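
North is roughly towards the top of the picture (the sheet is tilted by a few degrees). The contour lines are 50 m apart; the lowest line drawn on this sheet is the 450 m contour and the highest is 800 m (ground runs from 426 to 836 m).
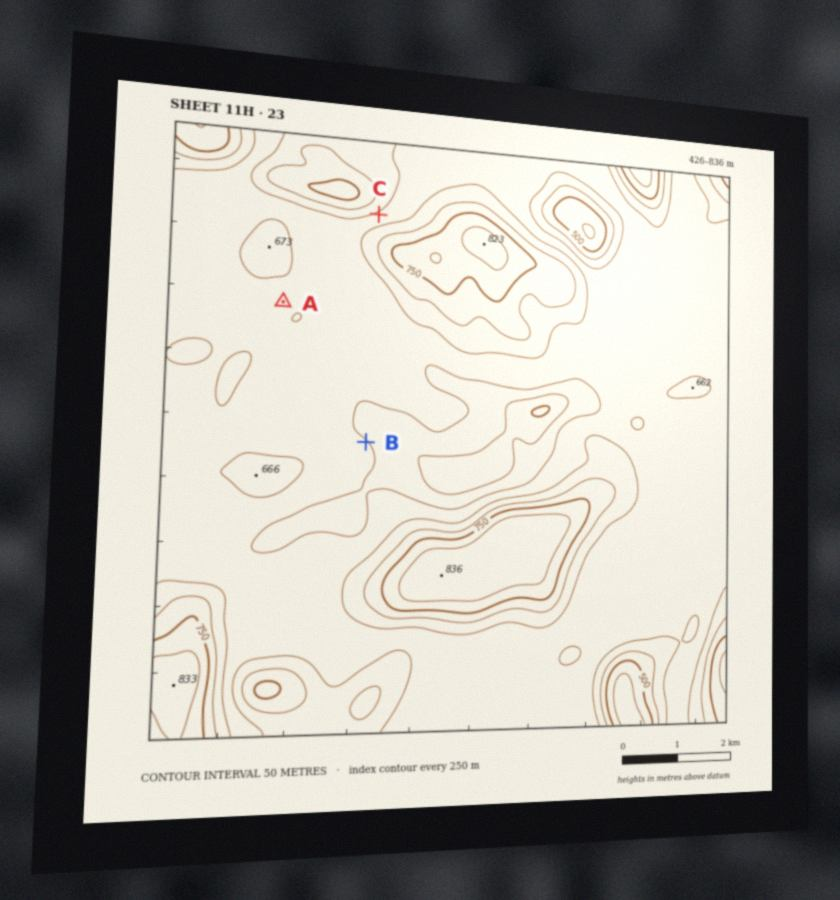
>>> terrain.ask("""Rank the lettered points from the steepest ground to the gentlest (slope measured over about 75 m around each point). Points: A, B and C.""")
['C', 'B', 'A']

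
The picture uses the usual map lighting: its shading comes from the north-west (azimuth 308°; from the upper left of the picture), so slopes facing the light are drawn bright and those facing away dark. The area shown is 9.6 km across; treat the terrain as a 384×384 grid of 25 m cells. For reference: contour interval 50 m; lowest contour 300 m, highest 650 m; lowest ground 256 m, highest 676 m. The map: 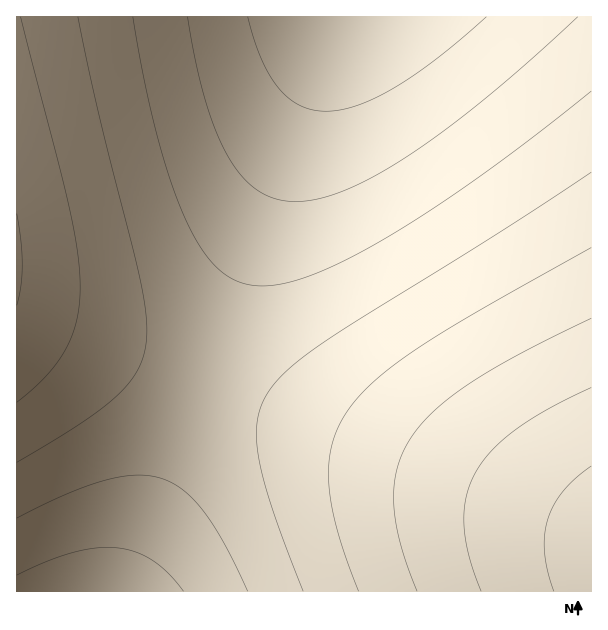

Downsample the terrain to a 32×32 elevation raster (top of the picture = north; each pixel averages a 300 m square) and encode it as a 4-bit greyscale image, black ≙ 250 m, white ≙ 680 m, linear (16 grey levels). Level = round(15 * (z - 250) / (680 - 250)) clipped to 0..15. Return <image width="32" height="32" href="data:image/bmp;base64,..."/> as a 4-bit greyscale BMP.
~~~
<image width="32" height="32" href="data:image/bmp;base64,Qk12AgAAAAAAAHYAAAAoAAAAIAAAACAAAAABAAQAAAAAAAACAAATCwAAEwsAABAAAAAAAAAAAAAAABEREQAiIiIAMzMzAERERABVVVUAZmZmAHd3dwCIiIgAmZmZAKqqqgC7u7sAzMzMAN3d3QDu7u4A////ADMzMzM0RVZneJmqu8zd3u9DMzMzREVWZ4iZqrvM3e7vRERERERVZneImau7zN3u71RERERFVWZ3iZqrvMzd7u9VVURFVVZneImaq7zM3e7uZlVVVVVmZ3iJmqu8zN3e7mZmVVVWZmd4iZqru8zd3e53ZmZmZmZ3eImaq7vMzd3eh3dmZmZmd3iJmqq7vMzd3Yh3d2ZmZnd4iJmqq7vMzN2Yh3d2ZmZ3eIiZmqq7vMzMmYh3d3Zmd3eIiZmqq7u8zJmYh3d2Zmd3eIiZmqqru7ypmIh3dmZmZ3eIiJmaqqu7qpmId3ZmZmZ3d4iJmZqqq6qZiHdmZmZmZnd4iImZqqqqmYh3ZmZVVmZmd3iImZmqqpmId2ZlVVVVZmd3eIiZmaqZiHdmVVVVVVZmZ3eIiJmqmYd2ZVVUREVVVmZnd4iIqpmHdmVURERERVVWZnd3iKqYh3ZlVERERERFVWZmd3ipmIdmVURDMzM0REVVZmd3qZh3ZlVEMzMzMzREVVZmZ6mYd2ZURDMzIzMzREVVVmapiHdlVEMzIiIiMzNERVVmmYh2ZVRDMiIiIiIzNERVVpmHdmVUMzIiISIiIzNERVWZh3ZlRDMiIREREiIzNERVmId2VUQzIhEREREiIjM0RJiHdlVEMyIRERERESIjM0SYh2ZVRDIiERAAARESIjM0"/>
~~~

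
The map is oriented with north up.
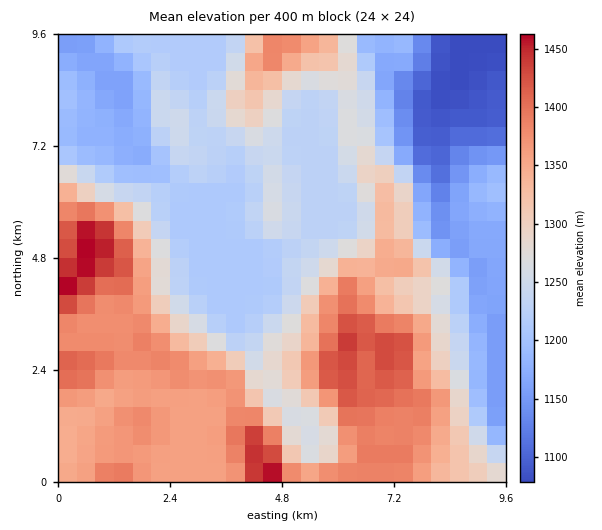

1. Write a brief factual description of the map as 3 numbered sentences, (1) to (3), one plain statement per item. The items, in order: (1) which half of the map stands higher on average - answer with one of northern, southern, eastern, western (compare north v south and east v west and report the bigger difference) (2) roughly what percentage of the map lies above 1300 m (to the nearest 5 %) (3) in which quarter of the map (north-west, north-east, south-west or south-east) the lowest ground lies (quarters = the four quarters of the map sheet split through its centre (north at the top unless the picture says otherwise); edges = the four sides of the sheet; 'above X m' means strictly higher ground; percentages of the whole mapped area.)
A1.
(1) Taken as a whole, the southern half is higher than the northern.
(2) Roughly 40 % of the ground is higher than 1300 m.
(3) Look to the north-east quarter for the lowest ground.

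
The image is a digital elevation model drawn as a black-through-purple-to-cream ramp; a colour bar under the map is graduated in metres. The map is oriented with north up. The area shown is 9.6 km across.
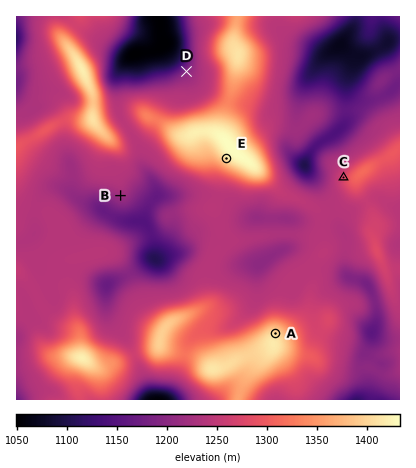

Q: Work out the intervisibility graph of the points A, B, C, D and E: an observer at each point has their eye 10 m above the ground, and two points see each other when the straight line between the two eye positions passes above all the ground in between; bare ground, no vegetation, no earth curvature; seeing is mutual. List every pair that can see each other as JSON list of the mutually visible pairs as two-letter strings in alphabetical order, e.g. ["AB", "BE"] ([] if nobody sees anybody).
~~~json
["AB", "AC", "AE", "BE"]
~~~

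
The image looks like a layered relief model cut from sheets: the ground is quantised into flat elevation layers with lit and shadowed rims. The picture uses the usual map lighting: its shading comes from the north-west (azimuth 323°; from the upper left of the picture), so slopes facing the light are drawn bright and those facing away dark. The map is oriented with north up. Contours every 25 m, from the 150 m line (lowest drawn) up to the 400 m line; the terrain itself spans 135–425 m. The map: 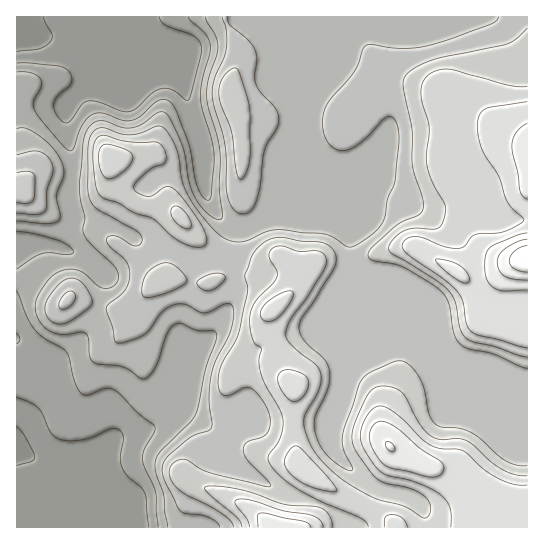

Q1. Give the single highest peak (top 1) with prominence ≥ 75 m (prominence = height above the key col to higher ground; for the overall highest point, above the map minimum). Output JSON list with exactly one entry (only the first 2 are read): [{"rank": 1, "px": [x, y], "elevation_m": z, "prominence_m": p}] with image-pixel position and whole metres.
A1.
[{"rank": 1, "px": [390, 446], "elevation_m": 376, "prominence_m": 118}]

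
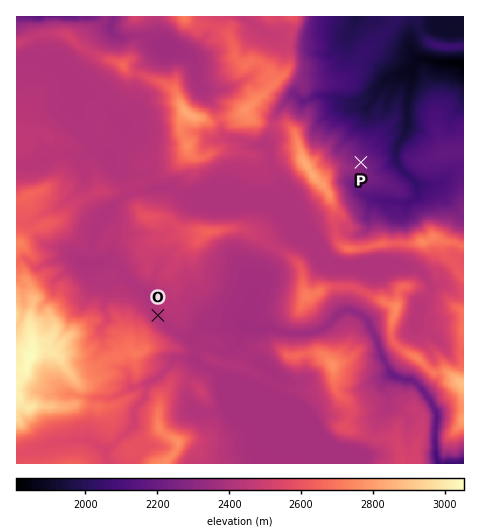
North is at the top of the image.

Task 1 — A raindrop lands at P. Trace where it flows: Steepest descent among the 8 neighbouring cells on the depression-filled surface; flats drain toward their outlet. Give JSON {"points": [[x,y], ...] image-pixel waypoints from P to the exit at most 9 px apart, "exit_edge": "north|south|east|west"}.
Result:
{"points": [[361, 162], [370, 153], [379, 144], [389, 134], [398, 127], [406, 125], [407, 116], [407, 106], [409, 97], [410, 88], [412, 78], [412, 69], [419, 60], [428, 60], [438, 62], [447, 63], [456, 63], [463, 63]], "exit_edge": "east"}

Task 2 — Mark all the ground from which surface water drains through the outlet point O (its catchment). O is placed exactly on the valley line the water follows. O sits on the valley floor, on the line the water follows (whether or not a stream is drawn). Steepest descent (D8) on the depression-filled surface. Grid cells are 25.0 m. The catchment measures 24.446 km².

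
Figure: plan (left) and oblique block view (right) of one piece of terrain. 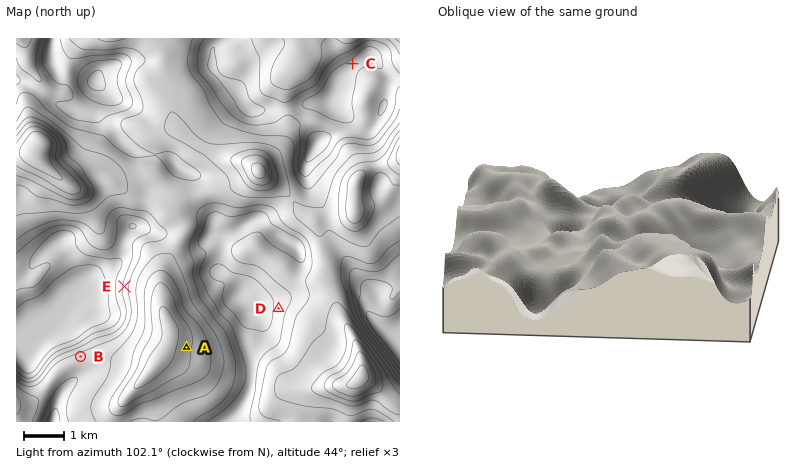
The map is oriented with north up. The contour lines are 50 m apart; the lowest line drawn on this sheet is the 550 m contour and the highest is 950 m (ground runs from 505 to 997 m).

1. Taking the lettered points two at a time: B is below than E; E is below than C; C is above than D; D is above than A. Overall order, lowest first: A B E D C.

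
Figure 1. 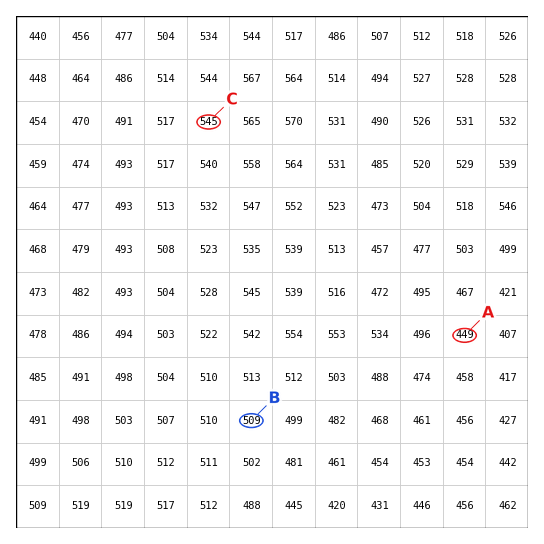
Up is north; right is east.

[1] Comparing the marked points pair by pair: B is lower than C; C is higher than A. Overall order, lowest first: A B C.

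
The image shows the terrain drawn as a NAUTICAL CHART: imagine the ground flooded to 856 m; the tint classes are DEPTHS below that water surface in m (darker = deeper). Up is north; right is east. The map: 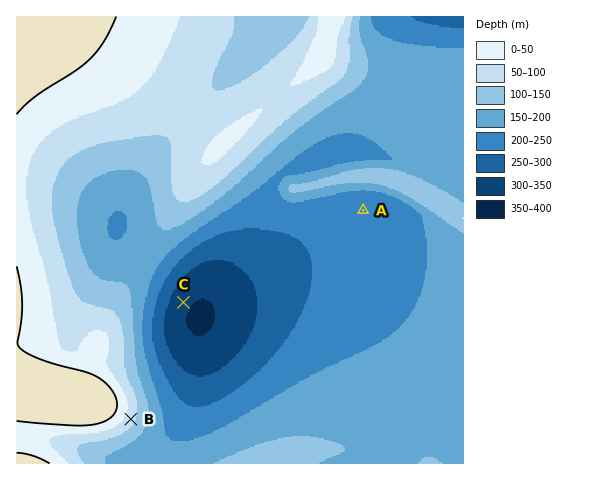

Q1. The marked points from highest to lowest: B A C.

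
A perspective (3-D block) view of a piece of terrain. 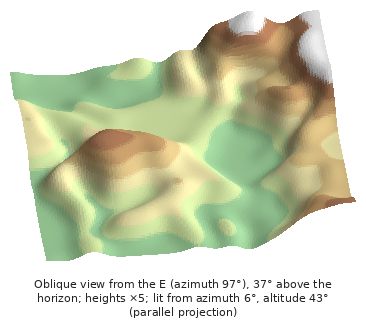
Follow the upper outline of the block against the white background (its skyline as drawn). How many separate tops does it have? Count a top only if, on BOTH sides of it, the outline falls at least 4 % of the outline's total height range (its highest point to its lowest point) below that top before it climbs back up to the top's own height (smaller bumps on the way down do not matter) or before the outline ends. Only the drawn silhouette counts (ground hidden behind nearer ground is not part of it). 2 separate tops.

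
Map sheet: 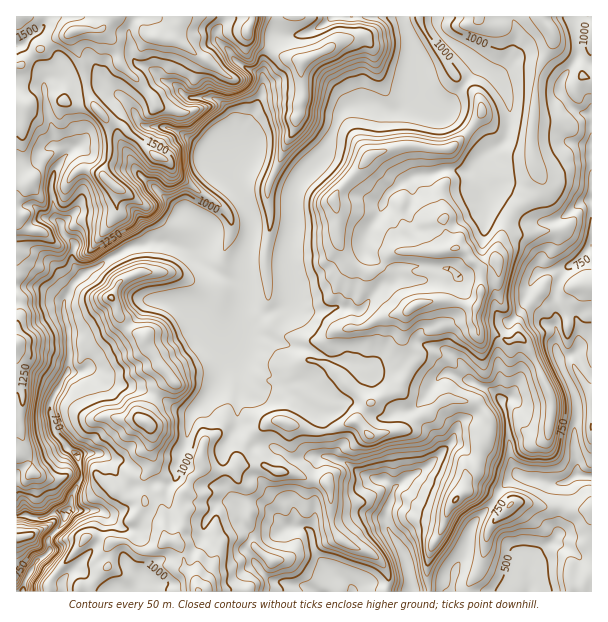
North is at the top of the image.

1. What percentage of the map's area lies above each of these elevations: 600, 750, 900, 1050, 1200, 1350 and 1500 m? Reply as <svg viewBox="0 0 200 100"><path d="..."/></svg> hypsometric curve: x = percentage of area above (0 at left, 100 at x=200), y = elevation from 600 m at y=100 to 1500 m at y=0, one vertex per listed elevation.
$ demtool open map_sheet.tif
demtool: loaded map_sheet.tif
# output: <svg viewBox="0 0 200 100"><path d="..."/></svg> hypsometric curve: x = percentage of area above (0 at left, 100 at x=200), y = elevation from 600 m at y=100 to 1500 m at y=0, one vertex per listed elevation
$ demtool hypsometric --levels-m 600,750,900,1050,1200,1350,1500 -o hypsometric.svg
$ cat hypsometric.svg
<svg viewBox="0 0 200 100"><path d="M193 100l-15-17-21-16-88-17-36-17-13-16-11-17"/></svg>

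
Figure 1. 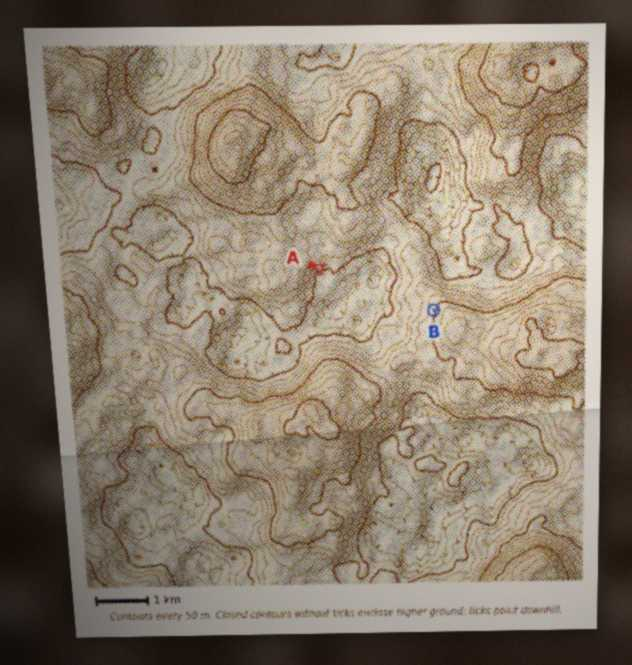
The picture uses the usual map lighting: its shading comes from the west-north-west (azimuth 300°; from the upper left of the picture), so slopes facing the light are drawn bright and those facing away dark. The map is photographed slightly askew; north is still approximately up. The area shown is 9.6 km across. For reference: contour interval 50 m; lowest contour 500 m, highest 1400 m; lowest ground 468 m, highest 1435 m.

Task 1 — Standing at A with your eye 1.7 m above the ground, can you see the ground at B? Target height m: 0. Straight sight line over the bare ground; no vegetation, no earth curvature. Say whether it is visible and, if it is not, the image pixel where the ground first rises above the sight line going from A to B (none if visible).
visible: true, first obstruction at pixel None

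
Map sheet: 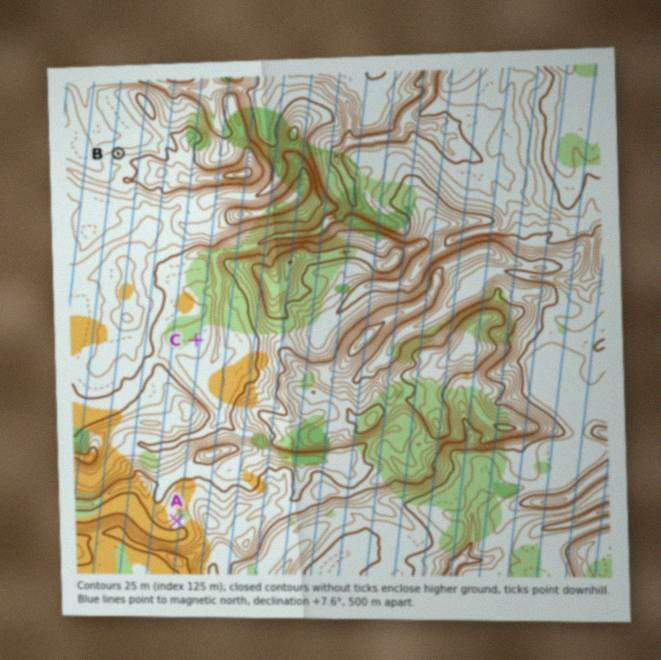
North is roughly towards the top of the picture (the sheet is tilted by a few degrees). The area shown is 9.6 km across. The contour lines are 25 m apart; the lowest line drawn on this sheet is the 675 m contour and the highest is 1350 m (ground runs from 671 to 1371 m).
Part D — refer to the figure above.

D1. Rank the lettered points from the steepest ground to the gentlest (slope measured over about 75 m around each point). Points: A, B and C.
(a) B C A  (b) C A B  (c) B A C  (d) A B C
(c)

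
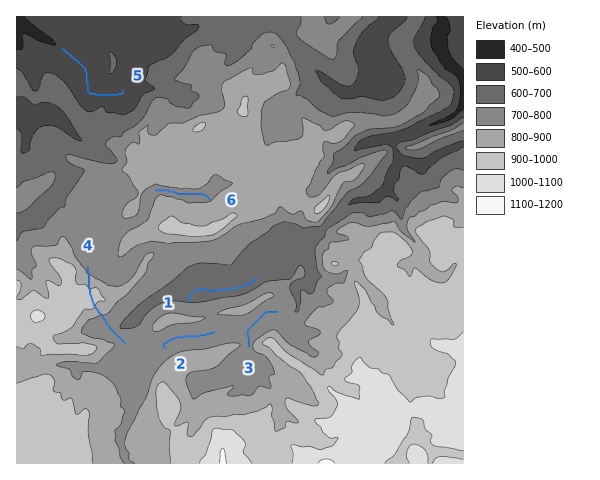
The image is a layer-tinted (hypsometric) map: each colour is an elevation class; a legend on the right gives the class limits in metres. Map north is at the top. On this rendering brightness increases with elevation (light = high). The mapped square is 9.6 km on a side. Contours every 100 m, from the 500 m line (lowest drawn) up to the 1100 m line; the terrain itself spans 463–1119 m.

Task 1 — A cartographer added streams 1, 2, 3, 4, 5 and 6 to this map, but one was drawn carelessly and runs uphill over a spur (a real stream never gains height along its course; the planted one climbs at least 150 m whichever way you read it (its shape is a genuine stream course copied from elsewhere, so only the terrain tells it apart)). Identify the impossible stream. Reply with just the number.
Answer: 4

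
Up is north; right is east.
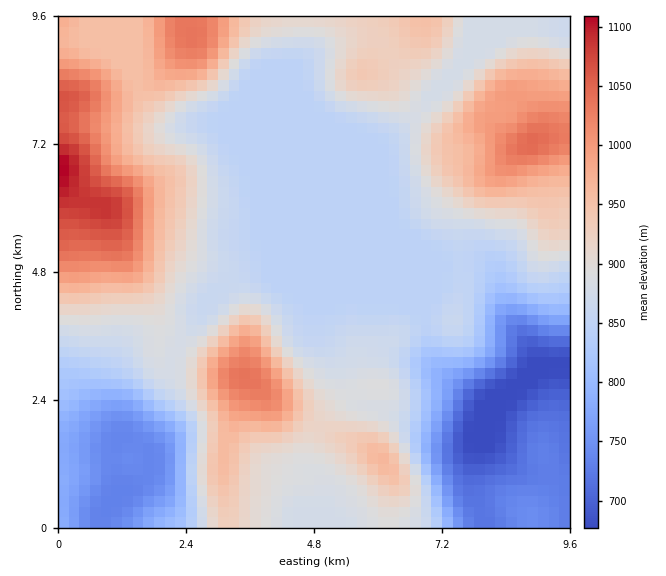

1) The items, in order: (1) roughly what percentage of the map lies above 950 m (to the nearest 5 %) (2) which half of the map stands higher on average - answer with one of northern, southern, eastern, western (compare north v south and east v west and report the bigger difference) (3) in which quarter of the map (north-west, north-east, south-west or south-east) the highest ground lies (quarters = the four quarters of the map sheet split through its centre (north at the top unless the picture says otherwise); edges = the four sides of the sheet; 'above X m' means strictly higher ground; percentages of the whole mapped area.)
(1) About 20 % of the map lies above 950 m.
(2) The northern half stands higher on average than the southern half.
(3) Look to the north-west quarter for the highest ground.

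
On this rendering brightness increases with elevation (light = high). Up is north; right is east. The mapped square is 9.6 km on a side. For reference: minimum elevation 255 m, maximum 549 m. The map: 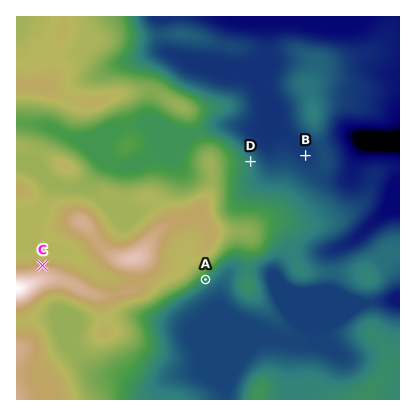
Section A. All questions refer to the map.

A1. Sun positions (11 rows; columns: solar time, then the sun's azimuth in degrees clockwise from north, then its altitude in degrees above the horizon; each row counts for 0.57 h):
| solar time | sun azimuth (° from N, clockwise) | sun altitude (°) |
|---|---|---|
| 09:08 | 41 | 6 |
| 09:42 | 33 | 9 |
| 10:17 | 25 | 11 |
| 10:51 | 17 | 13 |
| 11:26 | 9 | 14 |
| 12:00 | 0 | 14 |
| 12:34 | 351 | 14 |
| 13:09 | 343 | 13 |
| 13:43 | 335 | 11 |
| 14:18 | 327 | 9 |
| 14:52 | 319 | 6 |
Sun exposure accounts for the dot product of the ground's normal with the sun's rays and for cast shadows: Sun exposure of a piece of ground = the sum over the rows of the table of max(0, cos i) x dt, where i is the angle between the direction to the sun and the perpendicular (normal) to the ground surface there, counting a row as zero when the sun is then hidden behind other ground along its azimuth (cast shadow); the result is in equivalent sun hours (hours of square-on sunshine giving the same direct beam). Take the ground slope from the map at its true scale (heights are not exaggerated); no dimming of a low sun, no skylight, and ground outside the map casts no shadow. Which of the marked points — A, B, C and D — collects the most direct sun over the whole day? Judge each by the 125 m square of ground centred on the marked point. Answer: C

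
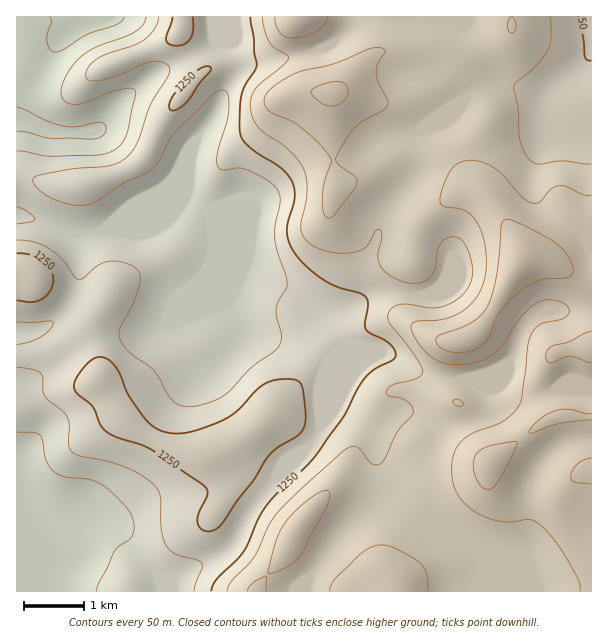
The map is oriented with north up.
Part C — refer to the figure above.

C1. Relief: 1090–1450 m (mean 1270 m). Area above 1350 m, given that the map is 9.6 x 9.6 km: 15.7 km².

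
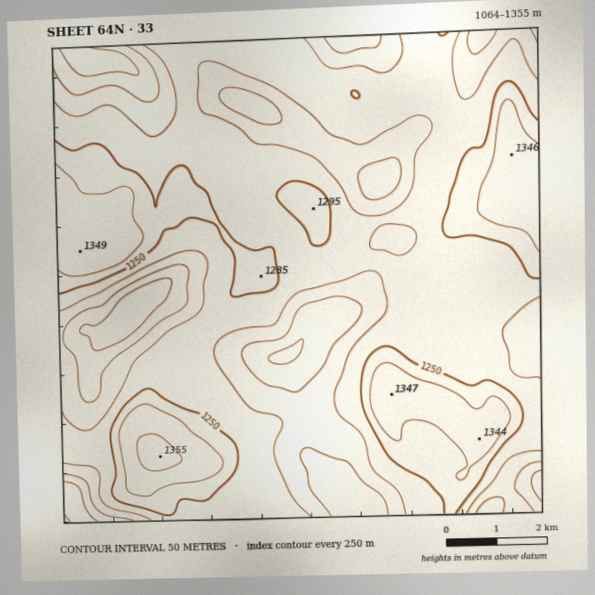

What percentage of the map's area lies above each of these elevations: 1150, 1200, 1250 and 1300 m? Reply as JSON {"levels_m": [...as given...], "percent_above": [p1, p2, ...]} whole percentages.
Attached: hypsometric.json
{"levels_m": [1150, 1200, 1250, 1300], "percent_above": [88, 67, 25, 11]}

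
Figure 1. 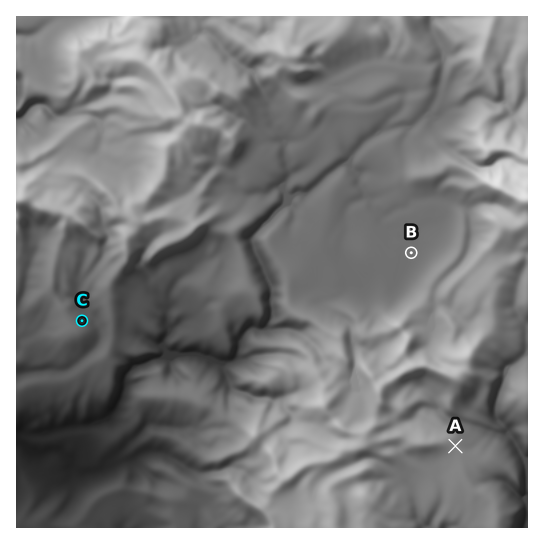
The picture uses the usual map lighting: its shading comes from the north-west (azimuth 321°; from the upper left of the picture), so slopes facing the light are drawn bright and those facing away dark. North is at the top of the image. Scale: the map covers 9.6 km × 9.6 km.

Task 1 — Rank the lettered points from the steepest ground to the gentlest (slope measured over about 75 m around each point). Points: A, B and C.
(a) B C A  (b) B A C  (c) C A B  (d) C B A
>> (c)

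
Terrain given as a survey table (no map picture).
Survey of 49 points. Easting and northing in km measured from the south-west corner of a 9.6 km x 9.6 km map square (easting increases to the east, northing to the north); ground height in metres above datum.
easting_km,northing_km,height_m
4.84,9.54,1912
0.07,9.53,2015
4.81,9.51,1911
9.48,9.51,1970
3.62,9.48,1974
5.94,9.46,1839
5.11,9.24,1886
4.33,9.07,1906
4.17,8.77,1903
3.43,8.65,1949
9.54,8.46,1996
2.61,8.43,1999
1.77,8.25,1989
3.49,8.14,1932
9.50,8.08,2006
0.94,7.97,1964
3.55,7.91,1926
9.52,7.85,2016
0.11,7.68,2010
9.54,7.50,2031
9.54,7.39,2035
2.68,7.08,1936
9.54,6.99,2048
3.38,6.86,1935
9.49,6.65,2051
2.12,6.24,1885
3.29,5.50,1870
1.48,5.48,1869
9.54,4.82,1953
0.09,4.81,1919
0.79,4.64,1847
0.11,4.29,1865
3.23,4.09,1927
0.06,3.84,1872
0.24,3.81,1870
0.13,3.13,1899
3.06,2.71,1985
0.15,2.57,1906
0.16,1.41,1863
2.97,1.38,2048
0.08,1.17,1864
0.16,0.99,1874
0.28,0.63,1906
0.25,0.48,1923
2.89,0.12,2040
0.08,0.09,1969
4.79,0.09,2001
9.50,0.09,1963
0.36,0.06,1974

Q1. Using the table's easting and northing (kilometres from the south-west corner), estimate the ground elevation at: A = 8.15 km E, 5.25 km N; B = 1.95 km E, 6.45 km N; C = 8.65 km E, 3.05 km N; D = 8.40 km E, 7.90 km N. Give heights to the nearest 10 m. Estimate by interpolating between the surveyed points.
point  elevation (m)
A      2000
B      1890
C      1910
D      1960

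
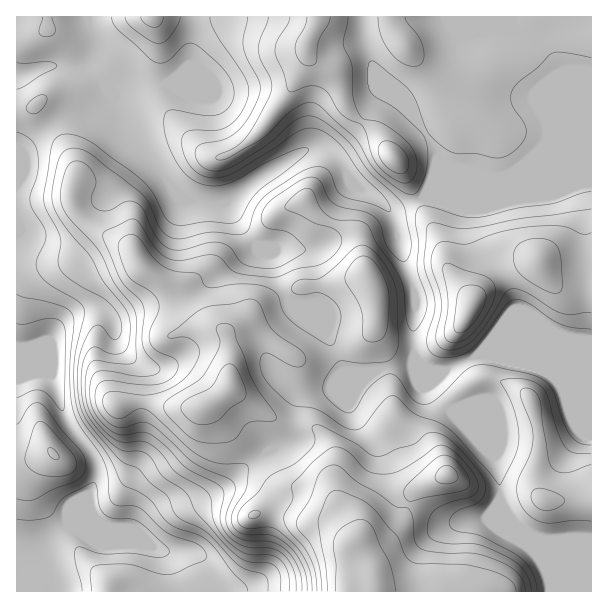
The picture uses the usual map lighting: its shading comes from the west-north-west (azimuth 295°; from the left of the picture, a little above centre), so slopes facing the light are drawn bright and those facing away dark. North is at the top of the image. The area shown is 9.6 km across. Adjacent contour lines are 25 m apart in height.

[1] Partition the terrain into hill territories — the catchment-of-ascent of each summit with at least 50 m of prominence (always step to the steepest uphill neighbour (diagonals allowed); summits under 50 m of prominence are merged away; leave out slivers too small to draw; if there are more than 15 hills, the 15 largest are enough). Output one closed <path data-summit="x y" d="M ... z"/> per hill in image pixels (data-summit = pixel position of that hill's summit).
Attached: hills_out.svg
<path data-summit="374 591" d="M192 16l-176 1 0 360 4 1 10-5 17 0 5 4 10 34 8 15 16 20 10 16 0 18-16 32-28 27-19 26-17 10 0 16 575 1 1-52-4-2-49 2-21-12-18-24-1-31-5-18-42-42 1-4 11-3 12 0 14-7 9-40-10-4-12 0-33 17-18-4-11-9 0-66-12-35-11-42-2-6-12-11-24-13-6-9-6-13-13-13-8-3-10 0-51 28-35 28-37-4-19-15-15-21-26-26-7-15-5-22-8-12 9 3 23-8 27 0 12-8 13-13-2-16 3-20z"/><path data-summit="393 158" d="M591 16l-397 0-4 31 2 16-13 13-12 8-27 0-23 8-7 0 6 9 5 22 7 15 26 26 15 21 19 15 37 4 35-28 51-28 10 0 8 3 13 13 6 13 6 9 24 13 12 12 18-6 17-9 7 3 86 0 28-3 35-14 11 0z"/><path data-summit="470 306" d="M591 182l-10 0-35 14-28 3-86 0-7-3-35 16 6 13 7 33 12 35-1 63 9 11 12 5 9 0 33-17 12 0 15 5 88-1z"/><path data-summit="543 500" d="M503 358l-4 1-9 40-14 7-12 0-11 3-1 4 42 42 5 18 1 31 18 24 21 12 52 0 1-180z"/><path data-summit="53 453" d="M47 373l-17 0-14 5 1 196 16-9 19-26 28-27 16-32-2-22-24-32-8-15-7-28-3-6z"/>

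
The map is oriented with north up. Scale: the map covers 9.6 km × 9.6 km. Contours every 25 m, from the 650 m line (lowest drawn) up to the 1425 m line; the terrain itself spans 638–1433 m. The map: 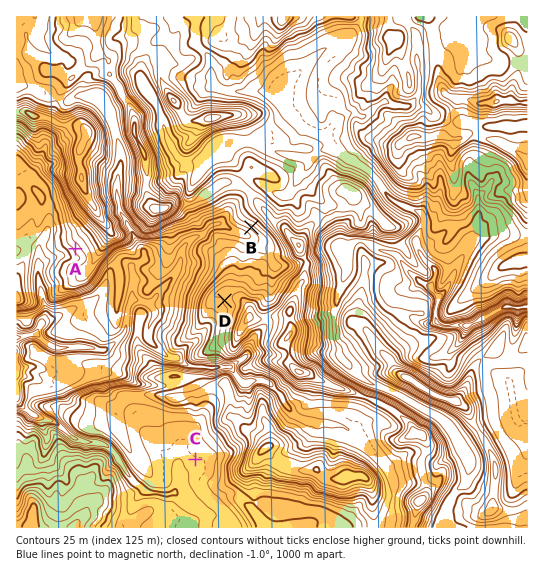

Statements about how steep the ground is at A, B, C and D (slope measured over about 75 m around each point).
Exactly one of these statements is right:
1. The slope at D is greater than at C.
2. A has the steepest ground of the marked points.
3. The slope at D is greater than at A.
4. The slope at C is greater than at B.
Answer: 1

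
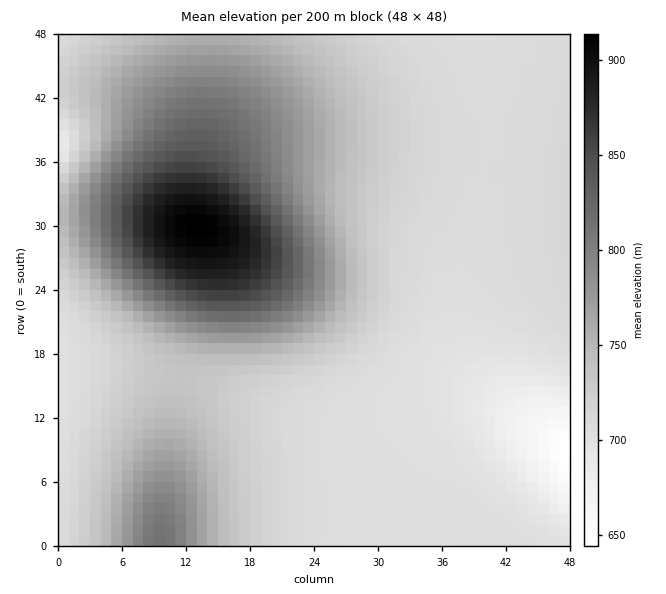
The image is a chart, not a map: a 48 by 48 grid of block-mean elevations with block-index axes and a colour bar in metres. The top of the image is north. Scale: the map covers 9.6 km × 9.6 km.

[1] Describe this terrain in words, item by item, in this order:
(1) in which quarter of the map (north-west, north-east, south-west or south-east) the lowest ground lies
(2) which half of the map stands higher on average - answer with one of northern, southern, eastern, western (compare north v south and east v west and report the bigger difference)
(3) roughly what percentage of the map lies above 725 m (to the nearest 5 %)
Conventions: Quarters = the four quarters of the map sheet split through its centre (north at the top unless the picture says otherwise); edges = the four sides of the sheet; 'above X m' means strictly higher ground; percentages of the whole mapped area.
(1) Look to the south-east quarter for the lowest ground.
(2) On average the western half of the map is the higher ground.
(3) Ground above 725 m makes up about 45 % of the sheet.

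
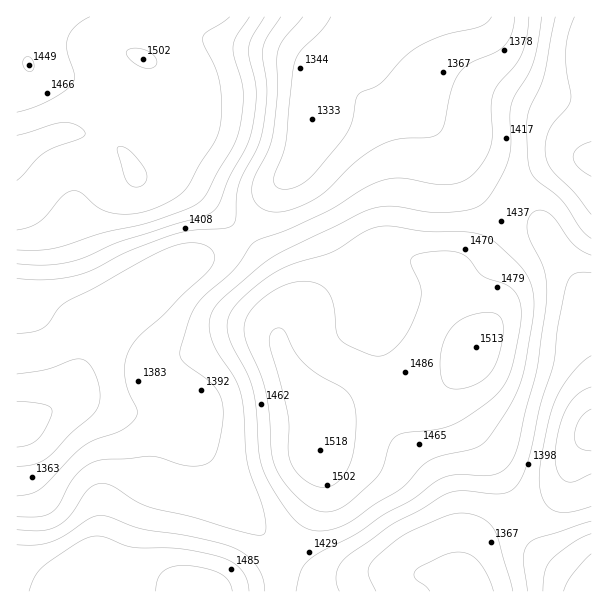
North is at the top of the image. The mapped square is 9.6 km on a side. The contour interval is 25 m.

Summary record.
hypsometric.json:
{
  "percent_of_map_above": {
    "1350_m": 92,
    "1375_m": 80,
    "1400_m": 65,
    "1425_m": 53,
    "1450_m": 41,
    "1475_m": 26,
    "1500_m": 5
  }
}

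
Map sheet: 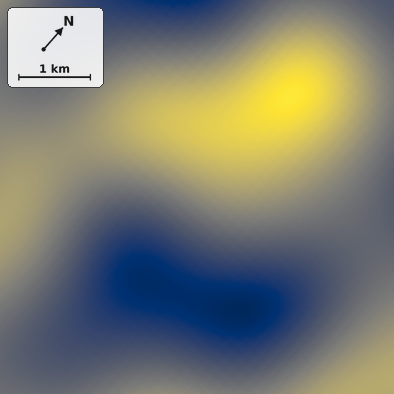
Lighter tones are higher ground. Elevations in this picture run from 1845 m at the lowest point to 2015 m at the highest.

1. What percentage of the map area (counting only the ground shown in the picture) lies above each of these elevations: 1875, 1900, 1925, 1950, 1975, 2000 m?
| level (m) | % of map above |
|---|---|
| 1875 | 85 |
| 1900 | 68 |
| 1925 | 47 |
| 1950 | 27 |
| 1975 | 13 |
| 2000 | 3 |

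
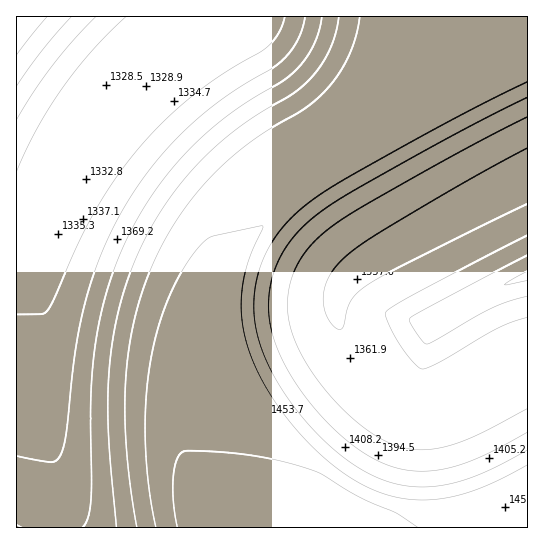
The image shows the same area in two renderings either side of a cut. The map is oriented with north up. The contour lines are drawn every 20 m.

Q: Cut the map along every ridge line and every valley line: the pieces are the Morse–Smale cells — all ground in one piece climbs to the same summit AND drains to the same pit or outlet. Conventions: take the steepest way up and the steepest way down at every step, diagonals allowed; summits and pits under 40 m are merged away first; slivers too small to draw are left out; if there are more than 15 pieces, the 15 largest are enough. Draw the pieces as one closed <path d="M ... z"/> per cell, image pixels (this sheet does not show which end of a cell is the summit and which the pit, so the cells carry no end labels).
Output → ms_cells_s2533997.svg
<path d="M527 16l-349 0-37 29-37 37-36 47-19 30-24 54-3 4-6 2 1 309 206-1 10-57 4-40 0-57-5-54 1-25 7-28 11-24 13-20 17-18 41-31 129-70 76-36z"/><path d="M527 67l-76 36-129 70-41 31-26 31-14 27-8 32-1 25 5 54 0 57-4 40-10 49 0 9 305-1 0-164-7 1-16 8-58 32-17 5-17 0-11-4-13-9-24-25-14-21-11-21-4-15 0-13 4-12 7-10 12-11 59-35 110-58z"/><path d="M527 176l-152 81-22 16-13 16-4 12 0 13 4 15 11 21 21 29 17 17 13 9 11 4 17 0 17-5 58-32 23-10z"/><path d="M177 16l-161 1 1 202 5-2 3-4 24-54 36-54 19-23 37-37z"/>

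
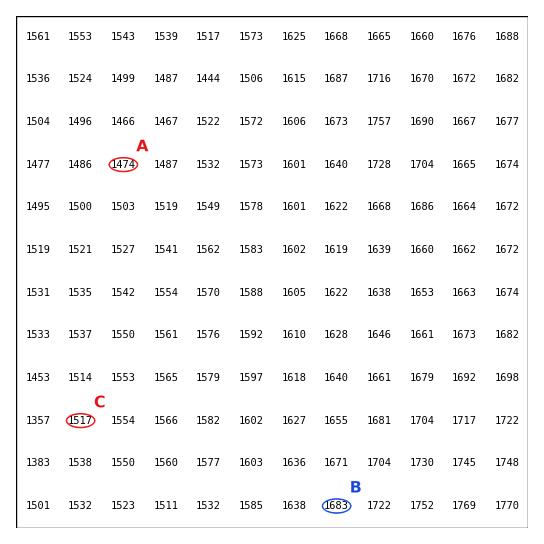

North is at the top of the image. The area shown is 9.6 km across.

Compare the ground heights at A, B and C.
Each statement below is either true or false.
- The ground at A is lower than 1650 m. true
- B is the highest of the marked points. true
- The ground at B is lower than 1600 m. false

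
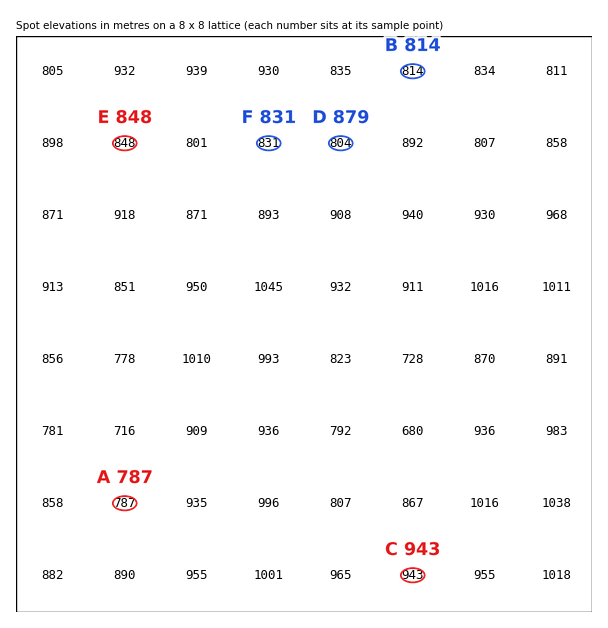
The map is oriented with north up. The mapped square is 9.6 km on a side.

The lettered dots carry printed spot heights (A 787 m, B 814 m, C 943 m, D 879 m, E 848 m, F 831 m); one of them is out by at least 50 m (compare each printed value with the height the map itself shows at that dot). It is D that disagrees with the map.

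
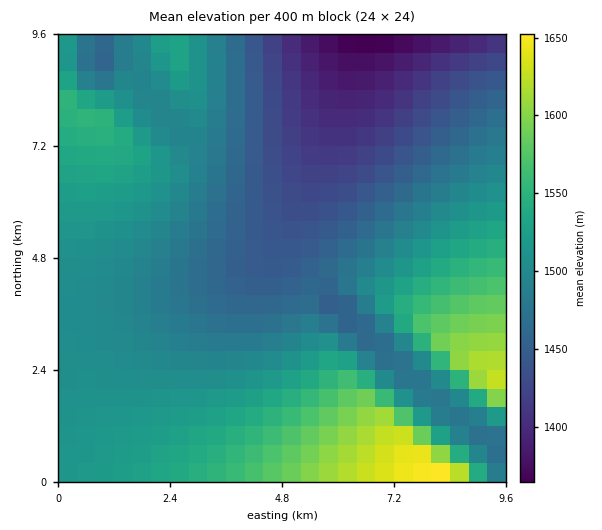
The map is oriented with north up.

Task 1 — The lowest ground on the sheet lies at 1360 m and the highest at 1655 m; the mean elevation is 1495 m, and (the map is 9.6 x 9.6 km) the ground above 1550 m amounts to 13.2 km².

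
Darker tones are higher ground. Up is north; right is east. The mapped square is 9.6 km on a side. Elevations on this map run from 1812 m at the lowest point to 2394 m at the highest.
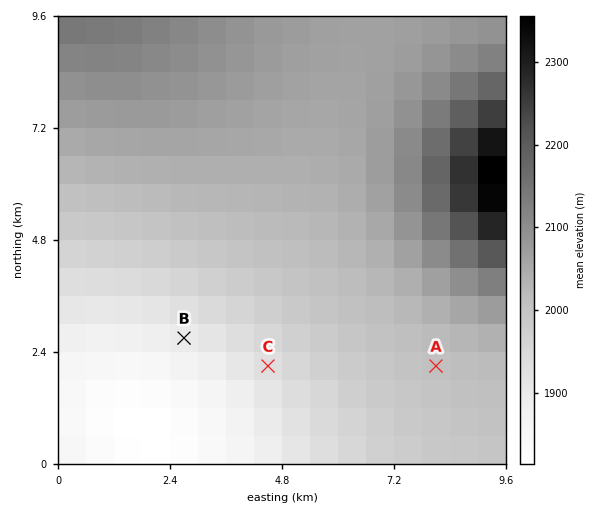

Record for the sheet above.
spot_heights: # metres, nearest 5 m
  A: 2010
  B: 1895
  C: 1930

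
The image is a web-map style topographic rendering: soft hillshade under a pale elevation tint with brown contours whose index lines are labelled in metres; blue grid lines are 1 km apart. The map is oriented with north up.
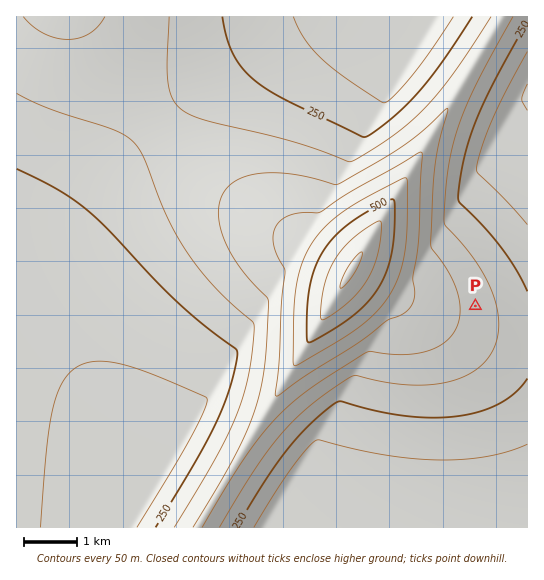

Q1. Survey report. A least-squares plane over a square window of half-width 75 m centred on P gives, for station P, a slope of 4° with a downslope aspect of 81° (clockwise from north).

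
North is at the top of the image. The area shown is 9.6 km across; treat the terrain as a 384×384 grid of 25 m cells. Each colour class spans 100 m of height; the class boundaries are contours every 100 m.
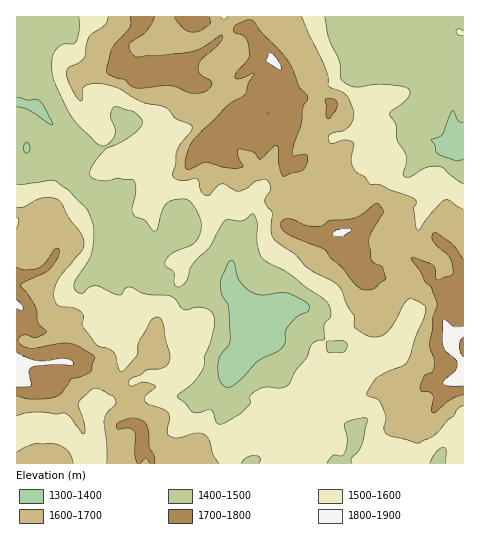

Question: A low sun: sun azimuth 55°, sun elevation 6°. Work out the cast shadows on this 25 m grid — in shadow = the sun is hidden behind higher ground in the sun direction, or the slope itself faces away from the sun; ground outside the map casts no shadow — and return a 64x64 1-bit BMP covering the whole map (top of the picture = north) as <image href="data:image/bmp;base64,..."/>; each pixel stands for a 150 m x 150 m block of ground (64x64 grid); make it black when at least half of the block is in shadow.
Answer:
<image width="64" height="64" href="data:image/bmp;base64,Qk0+AgAAAAAAAD4AAAAoAAAAQAAAAEAAAAABAAEAAAAAAAACAAATCwAAEwsAAAIAAAAAAAAA////AAAAAAAAfYAA/gf/jgD9wAD8A//OAP3AAHgD/4YB/8AAAAH/hgefwAAAAf7i/x6AAAAT/OD8AAAAADf/4PgAAAAAA//g+AYAADgB/vH8PgAAIAD8//B+AAAAAP//gLgAAAAA/+8PkAADAAD/+B+AAAfAAH/8AAAAB+AAf/4AAAAH/E///gABgAP/D//8AAOAA//f//xABwAD///3/MACAAP///f4wAQAB///I/iAAAAP///x+AAAAA////n5AAAAf///+fkAAAB////h+AAAHn///+PgAAA+P///w+cAAD4f//8D7wAARh///gHOCABAD///gz4AABAH//8DfAAIMAf//gZ4BA9wB//EAnAED+Pn/gAAcAwf5+f8AAAwYB////wAAAAgD//n+gAAAAAP/+f2AAAAAH//7/wAAAAA///+/gAAAAD7//98AAAAAHA///wAAAAAQB/+HQAAAHHAD7jcAAAAf/AHgOwAAAD//gGA/AAAAP//gMH0AAAA///v4fAgAAD////A8DgAAP///ghxOAAC////PHM4AAL///+cYTgAAv///88AAAAC////x+YAAAJ///8D/AAAAj/+wA/8IAAAPjzAH/xgAAAenAAf8OAAAw38AA/wwAAfAe4AB/GAfh8B5gAD4YD/HwfHA8PBAPgeA9+DwgIAQAwBzcPAAgAADA=="/>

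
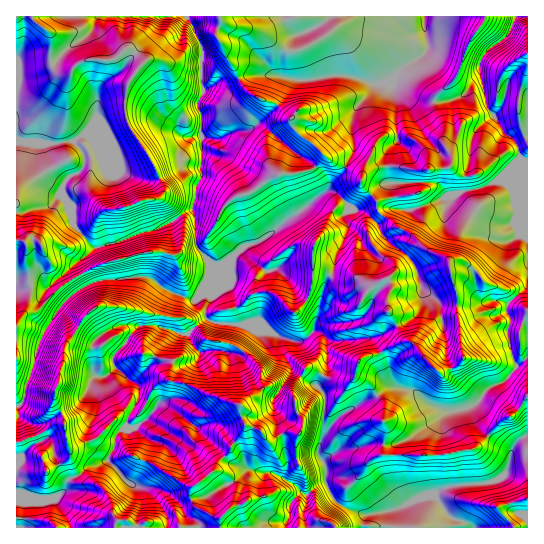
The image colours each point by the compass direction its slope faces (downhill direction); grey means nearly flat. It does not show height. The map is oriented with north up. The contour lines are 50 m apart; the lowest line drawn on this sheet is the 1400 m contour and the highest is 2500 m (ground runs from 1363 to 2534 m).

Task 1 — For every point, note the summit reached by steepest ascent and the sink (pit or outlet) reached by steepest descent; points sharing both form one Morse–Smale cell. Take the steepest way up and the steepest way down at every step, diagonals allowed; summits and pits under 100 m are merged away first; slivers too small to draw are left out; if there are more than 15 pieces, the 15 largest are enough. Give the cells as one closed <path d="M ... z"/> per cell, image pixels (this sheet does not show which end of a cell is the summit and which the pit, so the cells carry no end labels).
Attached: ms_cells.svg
<path d="M210 263l-3 23 4 12-6 11 2 9-20 17-5 0-25-10-38 0-12 6-12 10 0 34 8 2 12-9 24 18 0 12-11 19-1 10-11 8-1 12-8 14-10 4-6 0-13 11-8 3-5 11-8 7-8 3-11 0-21-4 0 32 268-1 4-9 0-12 3-5 9-8 6 2 2-2-4-16-9-18 0-20 5-9 2-9-7-10-4-20 14-23 5 0 13 7 4-18-1-18-5-6-7-2-9 8-12 2-43-17-10 1-16-46-4-6z"/><path d="M186 16l-170 1 0 124 21 3 20 0 17-3 9-6 4 0 6 6 3 6-12 7-1 15-18 12-4 13 10 13 2 18 22 23 22-5 26-11 15-3 35-22 3-20 5-9-1-11 3-29-2-24-4-11 7-13-3-7 2-33-8-20z"/><path d="M350 208l-6 6 4 15-11 22-4 20-8 11-12 47 1 3 1-1 7 2 5 6 1 18-4 18 13 6 10 2 6-3 2-5 12 6 10 14 12-7 24 3 18 14 19 7 24-7 15-17 16-7 11-14-8-29 0-11 3-8-4-6 1-10 8-6-6-6-25-8-6-9-12-10-8-4-9 3-3-4-21-10-15-14-16-8-9-10-4-1-7 5-9-8z"/><path d="M149 277l-20 0-36 6-19 10-14 14-13 20-11 26-1 10-10 24-1 12-8 8 1 89 21 4 11 0 8-3 8-7 5-11 8-3 13-11 6 0 10-4 8-14 1-12 11-8 1-10 11-19 0-12-24-18-12 9-8-2-2-32 6-7 20-11 38 0 25 10 5 0 20-17-2-9 6-15-5-11-6 12-7 5-28-11z"/><path d="M238 79l-9 5-12-1-11 5-9 15 4 11 2 40-3 13 1 11-5 9 0 10-4 12 4 16 0 20 11 14 10 8 12-6 14-14 19-7 40-29 25-20 18-24-19-10-16-16-9-5-8-9-2-9-14-14-20-7-10-6z"/><path d="M481 77l-9 6-10 13-15 5-22 0-8-2-18-14-5-1-3-5-9 5-7 0-7 11-11 11-5 13 3 28-10 19 2 2 10 4 5 5 13-32 8-9 24 0 10 5 7 8 4 8 0 12-7 2-2 8 1 12-7 4-34 5-2 2 0 8 4 5 10-7 19 3 25-8 12-7 39-9 13-7 21-21-1-10-4-8-12-10-4-9-12-16z"/><path d="M378 396l-13 4-27 17-15 20-4 10 0 8 5 7 3 9-2 11 7 15 9 8 22 10 34-6 20-10 17-3 3-4 12-5 34-3 15-4 7-6 3-5 7-24 13-10 0-37-2-1-8 14-16 9-28 29-28 6-63 0 2-18-1-31z"/><path d="M425 16l-95 0-11 9-20 10-4 0-3-4-7-15-64 0-5 19 23 44 16-4 26 1 13 4 19 0 16-4 21 0 23 8 9 0 11-5 9-11 23-15 3-10-4-14z"/><path d="M330 191l-9 4-51 40-16 9-11 3-14 14-13 6 9 12 16 46 10-1 43 17 12-2 7-8 12-49 8-11 4-20 11-22-4-15 5-7-12-14z"/><path d="M521 160l-22 20-13 7-39 9-12 7-25 8-19-3-4 1-4 6 12 12 16 8 15 14 21 10 3 4 9-3 8 4 12 10 6 9 25 8 7 5 11-13 0-120z"/><path d="M62 196l-3 0-12 11-31 6 1 194 7-8 1-12 10-24 1-10 11-26 13-20 14-14 13-7-10-19 0-5 18-15-22-22-2-18z"/><path d="M527 357l-11 9-11 15-16 7-15 17-15 6-9 1-13-4-22-16-8-3-18-1-10 5-2 2 7 11 1 19-2 29 34 2 29-1 28-6 4-2 24-27 14-7 12-16z"/><path d="M193 209l-35 20-15 3-26 11-23 5-17 14 0 5 10 18 14-5 48-3 24 16 22 7 8-9 6-14 0-15-13-17 0-20z"/><path d="M515 16l-89 0-2 2 0 11 4 18-6 9-20 12-6 6-3 9 10 5 11 9 11 4 22 0 15-5 10-13 8-5 0-16 3-5 7-9 9-5 10-10z"/><path d="M263 75l-18 1-6 3 8 12 10 6 20 7 14 14 2 9 8 9 9 5 16 16 19 10 10-20-3-13 0-15 3-8 20-26-25-9-21 0-16 4-19 0-13-4z"/>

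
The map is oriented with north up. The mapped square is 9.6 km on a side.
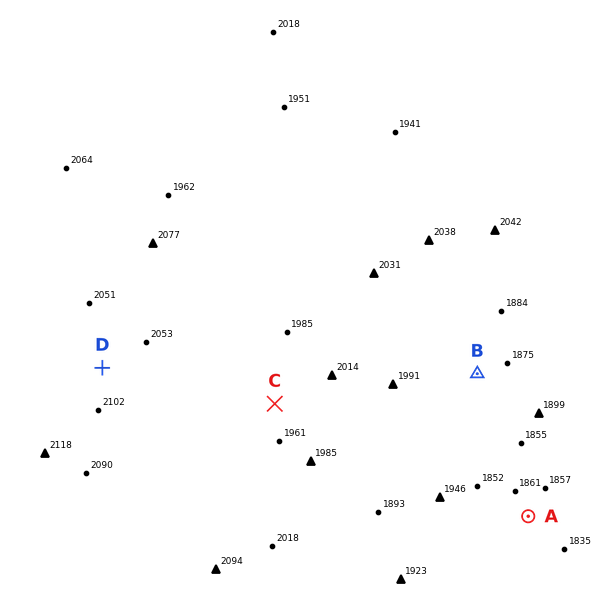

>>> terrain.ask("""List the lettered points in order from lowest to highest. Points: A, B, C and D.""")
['A', 'B', 'C', 'D']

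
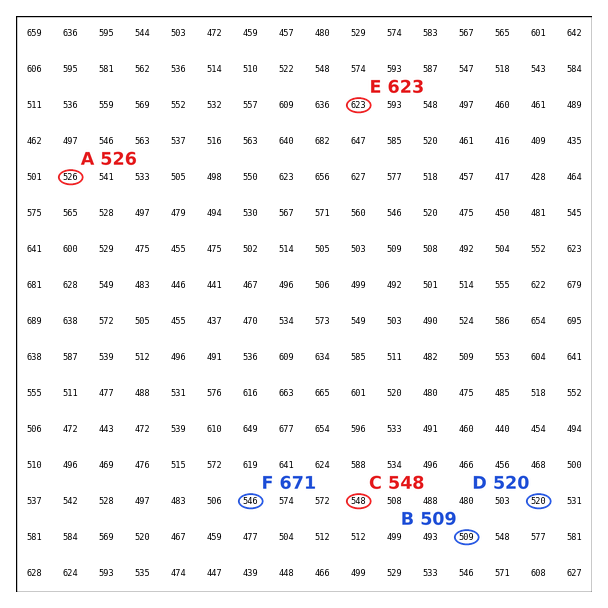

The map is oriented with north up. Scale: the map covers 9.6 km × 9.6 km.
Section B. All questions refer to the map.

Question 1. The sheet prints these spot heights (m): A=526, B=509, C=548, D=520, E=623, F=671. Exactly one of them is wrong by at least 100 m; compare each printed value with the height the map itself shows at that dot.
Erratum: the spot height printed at F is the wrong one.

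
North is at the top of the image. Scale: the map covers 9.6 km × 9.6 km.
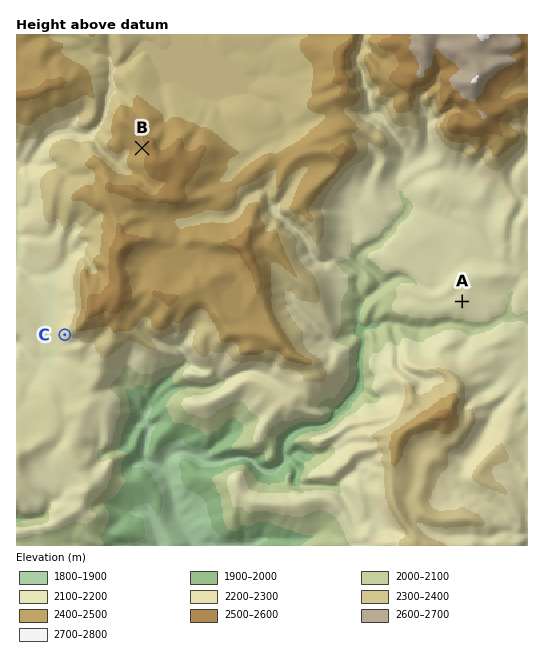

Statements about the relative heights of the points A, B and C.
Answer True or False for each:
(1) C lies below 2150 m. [False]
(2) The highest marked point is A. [False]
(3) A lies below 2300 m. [True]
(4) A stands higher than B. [False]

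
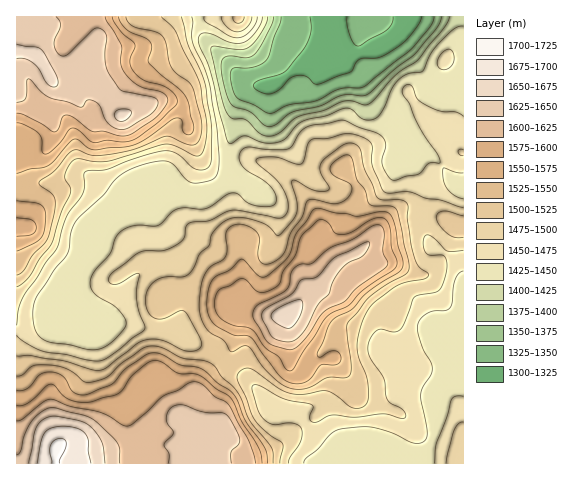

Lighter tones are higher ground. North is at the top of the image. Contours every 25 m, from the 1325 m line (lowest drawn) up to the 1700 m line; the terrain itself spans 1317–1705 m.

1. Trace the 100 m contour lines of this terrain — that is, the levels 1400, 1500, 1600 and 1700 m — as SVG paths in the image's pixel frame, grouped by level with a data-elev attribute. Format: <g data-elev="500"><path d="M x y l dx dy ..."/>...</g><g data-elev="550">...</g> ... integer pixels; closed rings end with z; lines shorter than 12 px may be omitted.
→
<g data-elev="1400"><path d="M450 17l-5 10-26 32-23 16-26 28-6 2-13-4-9 1-19 9-25 6-19 16-10 3-10-3-14-13-13-1-4-5-6-15-11-50 0-2 3-1 24 4 10-2 5-5 7-9 6-10 2-7"/></g><g data-elev="1500"><path d="M280 463l3-15 0-4-17-12-12-13-8-22-8-16-1-5 2-4 5-3 6-1 28 20 9 4 14 2 26-3 8 4 16 12 6 1 5-1 6-6 0-13-2-13-8-19-1-12 3-15 5-15 9-11 20-16 11-5 19-3 4-3 0-3-10-8-4-8-6-36-1-17-5-4-19 0-6-3-13-29-4-18-6-6-5-1-6 2-22 17-1 9 9 16-1 3-6 2-7-1-18-10-5 0 5 21 0 11-5 8-13 14-2 0-10-10-10-4-16-4-12 2-9 5-7 8-4 13-9 9-6 13-6 7-6 3-21 1-7 3-4 5-4 7-1 7 2 8 3 6 4 4 7 1 19-8 5 0 16 29 0 6-2 3-6 2-6 0-25-11-8-1-8 1-9 4-31 24-8 2-36-10-33-5-12 1"/><path d="M17 287l5-3 7-7 10-18 13-16 9-30 9-20 0-5-5-12 3-9 6-7 4-1 17 3 14-1 57-17 9 2 20 10 5-1 3-3 3-13 1-14-7-42-25-52-14-14"/><path d="M463 216l-19-5-5 2-3 4 4 8 8 9 7 3 8 0"/><path d="M233 17l1 4 4 2 5-2 1-4"/></g><g data-elev="1600"><path d="M256 463l-8-23-19-35-5-4-9-4-13-13-6-2-7 1-10 7-15 6-18 17-17 13-6-1-22-13-31-6-18-7-7 2-23 18-5 2"/><path d="M286 349l6 0 6-3 10-11 16-23 20-10 13-15 30-21 1-4-5-11 1-20-3-6-7 0-21 14-22 9-19 15-11 1-4 2-6 6-2 13-3 5-31 17-2 6 0 5 13 22 6 5z"/><path d="M17 113l9 3 28 16 5-3 4-12 4-2 7 3 18 13 12 0 19 5 10-3 26-18 8-11 0-7-7-5-22-7-13-11-4-11 0-18-16-28"/></g><g data-elev="1700"><path d="M60 463l0-3 6-15-1-5-4-2-6 2-5 6 0 6 2 11"/></g>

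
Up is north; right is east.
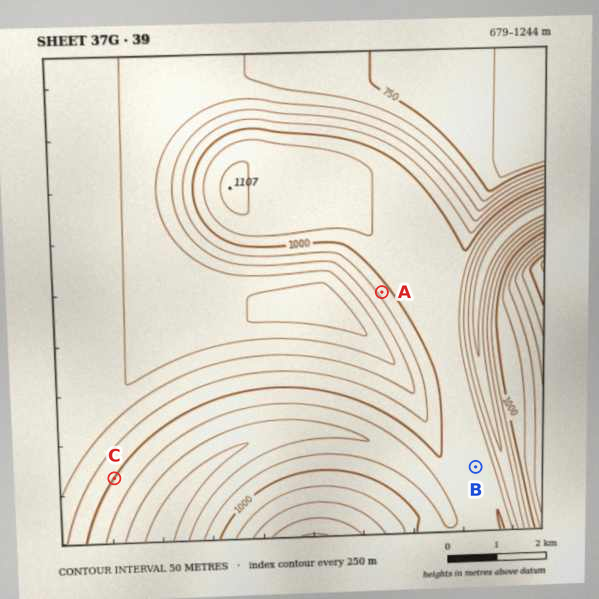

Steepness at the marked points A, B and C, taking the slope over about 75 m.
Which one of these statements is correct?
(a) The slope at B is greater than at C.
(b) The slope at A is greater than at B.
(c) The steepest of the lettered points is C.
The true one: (b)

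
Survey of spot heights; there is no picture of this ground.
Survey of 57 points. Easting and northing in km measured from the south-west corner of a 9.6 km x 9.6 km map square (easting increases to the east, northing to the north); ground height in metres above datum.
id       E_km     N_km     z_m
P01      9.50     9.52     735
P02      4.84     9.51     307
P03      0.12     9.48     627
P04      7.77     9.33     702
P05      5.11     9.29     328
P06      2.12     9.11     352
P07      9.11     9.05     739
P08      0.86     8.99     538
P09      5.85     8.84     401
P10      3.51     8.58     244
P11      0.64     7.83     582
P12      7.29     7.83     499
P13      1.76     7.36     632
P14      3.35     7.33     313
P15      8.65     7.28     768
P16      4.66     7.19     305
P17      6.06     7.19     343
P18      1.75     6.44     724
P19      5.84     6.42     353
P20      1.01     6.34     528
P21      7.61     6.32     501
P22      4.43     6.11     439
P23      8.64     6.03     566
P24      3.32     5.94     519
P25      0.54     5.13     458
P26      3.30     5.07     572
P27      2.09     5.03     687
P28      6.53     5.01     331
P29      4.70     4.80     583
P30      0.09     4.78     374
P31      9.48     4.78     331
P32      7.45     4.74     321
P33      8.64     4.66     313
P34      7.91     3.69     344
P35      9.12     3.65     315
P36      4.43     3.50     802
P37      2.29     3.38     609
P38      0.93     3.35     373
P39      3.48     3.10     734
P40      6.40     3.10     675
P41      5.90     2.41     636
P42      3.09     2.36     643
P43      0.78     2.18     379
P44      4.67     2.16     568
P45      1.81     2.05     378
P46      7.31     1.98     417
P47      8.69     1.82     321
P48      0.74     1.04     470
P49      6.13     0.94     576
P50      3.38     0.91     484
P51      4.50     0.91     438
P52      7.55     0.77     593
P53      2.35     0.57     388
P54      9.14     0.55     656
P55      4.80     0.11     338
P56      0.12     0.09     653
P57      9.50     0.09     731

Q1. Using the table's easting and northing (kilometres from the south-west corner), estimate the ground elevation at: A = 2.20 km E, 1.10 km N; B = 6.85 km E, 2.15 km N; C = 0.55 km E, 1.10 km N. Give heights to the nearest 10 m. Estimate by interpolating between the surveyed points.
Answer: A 350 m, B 500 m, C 490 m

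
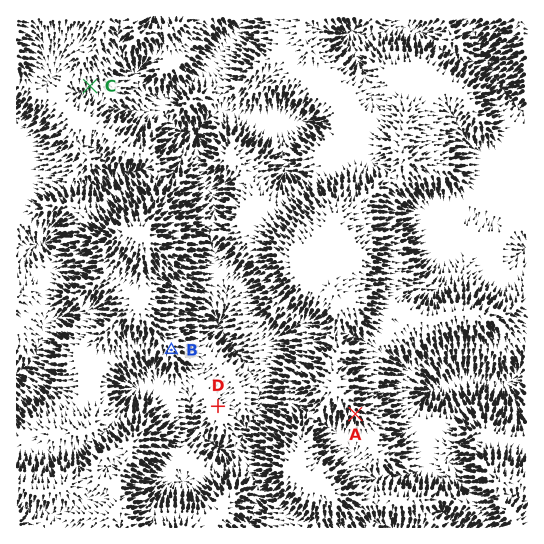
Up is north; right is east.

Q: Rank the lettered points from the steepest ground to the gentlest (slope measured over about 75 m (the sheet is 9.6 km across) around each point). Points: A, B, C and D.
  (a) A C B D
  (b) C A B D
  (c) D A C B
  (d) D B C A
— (a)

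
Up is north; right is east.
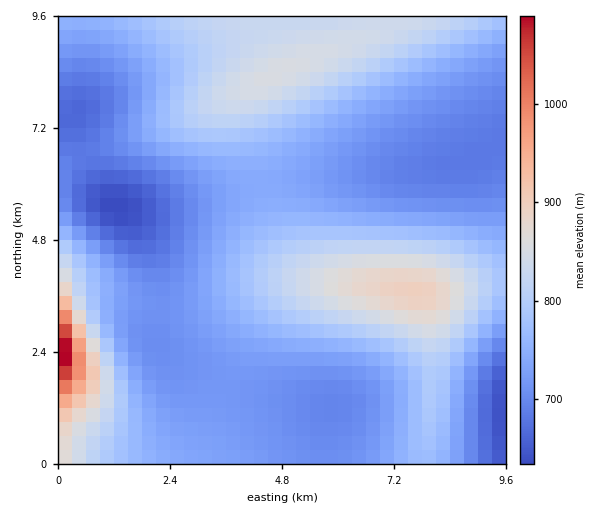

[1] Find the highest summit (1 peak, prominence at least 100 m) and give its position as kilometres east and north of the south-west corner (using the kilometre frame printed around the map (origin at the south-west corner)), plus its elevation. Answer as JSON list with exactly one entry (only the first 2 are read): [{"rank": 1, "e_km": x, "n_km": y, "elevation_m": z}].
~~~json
[{"rank": 1, "e_km": 7.66, "n_km": 3.69, "elevation_m": 899}]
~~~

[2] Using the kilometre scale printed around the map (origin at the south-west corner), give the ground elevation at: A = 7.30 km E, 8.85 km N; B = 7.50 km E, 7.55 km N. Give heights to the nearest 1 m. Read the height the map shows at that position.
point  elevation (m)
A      812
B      714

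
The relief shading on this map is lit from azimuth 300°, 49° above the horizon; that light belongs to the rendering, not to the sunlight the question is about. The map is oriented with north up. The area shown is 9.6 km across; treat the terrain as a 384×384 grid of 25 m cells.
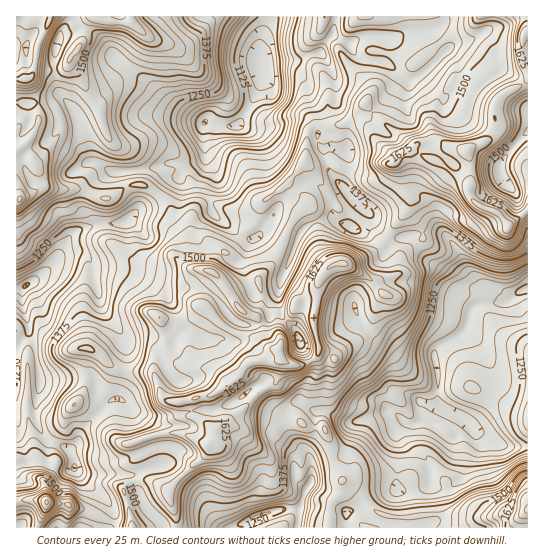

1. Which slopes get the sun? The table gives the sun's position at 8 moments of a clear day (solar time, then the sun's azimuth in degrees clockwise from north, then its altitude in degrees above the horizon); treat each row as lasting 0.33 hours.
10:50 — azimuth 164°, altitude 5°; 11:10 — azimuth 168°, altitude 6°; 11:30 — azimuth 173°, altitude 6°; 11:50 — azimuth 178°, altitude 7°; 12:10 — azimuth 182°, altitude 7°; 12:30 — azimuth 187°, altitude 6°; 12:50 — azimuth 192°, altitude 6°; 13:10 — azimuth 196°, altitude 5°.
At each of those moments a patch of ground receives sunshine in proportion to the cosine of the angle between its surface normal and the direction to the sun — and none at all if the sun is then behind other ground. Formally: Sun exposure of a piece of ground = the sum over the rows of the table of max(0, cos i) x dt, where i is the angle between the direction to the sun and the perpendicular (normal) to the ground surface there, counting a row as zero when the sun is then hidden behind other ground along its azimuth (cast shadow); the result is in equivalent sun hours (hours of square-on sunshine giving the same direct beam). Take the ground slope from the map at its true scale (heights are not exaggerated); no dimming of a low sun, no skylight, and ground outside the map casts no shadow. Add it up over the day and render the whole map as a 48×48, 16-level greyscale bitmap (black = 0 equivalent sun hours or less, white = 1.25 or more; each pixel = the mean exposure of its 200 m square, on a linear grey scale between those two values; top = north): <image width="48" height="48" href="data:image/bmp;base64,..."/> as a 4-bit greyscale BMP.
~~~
<image width="48" height="48" href="data:image/bmp;base64,Qk32BAAAAAAAAHYAAAAoAAAAMAAAADAAAAABAAQAAAAAAIAEAAATCwAAEwsAABAAAAAAAAAAAAAAABEREQAiIiIAMzMzAERERABVVVUAZmZmAHd3dwCIiIgAmZmZAKqqqgC7u7sAzMzMAN3d3QDu7u4A////AHPLrJliEAN1JHuTAAIyIzMRRURDM1m1asvP3GICICiUNXnOkgAhEjM0IQEiEiESBGdEIAAWMWlUVomr3/xyM4dAAAAAAAAAAgAAAAFmI2Q3iJvLmKYwAkVBAAAAAAAAAAAAAAEQAyAX26uodmNTJDRDAAAAAAAAAAAAAAVTVRABr/uFd1NlUxEiEAAAAAAAAAAAABNGVWMRCNuIpzVmZCIAAAAAAAAAAAAAABOKu3ZVh2VpcjdZhiAAAAAAAAAAAAAAE0QgAnrLQSJXMVjchQAAAAAAAAAAAgAANUEAAAARNBRCI0aEIAAAAAAAAAAAARAASXMAAAN3QAAUNEMQAiARABAAAAAAABAAFFMQACyqqGECh2QEVnQjNTAAARAAABAAABIxAFIAE36iXv2ZiauXY0ZSNDEAACAAABRVRnEAAAKdYnraqavcmrpSIiEAACEREUeXVDAAAAAGrN/+y6mqy4UiIREAASE3q5tRAAAQAAADiIUnuJmIl2ISIQERIiE1eZQAARIREAAAA0EAYhV3d2QzIQEiIiEgAAAAEyIhERAAAAECIAE1d4d3MRIiECEQAAABRUdURWYgAAAGIAEWeImFVCIhAAEAAAACV5ZDZ2EUEAJlQyFHm6l0MyIQAAABAAACMxABZRFyAAJSVDJGm6hkMzEAAAAAAAABAAACABcgAAAkV1VmhlZUMzMyABAAAAARAAATEWUAEAAEasqGABRWVDNGUpMQAAAREAAUeYEAEQAASv+xAUR7qFfN2/xiAAAjIQBDMgAAAAAABHYQAAAnmb///7t0EQNVIQEwAAAAABAAAAAAAAOJiP///5eFMTVRAAAAAAAAABEAAAAAAANzKc///Xq5UhAAAAEAAAAAAAEAAAAAFEQznvy9yJiJu4IAABEAAAABERIgAAAAFphq64qEO/qGmHq2IBEAAAASRSIiAAAANGeJZs6iA7zdusuZdVMAAAABNmMiAAAVh2Z5vKIAAAKKh0ECe3EAAAAAAEQgAAFYl1Wd2UAAAAJBABAAEQAAAAAAAAIyEAI0iYiZcxAAARVDIQEAAAAAAAAAAABEEREY/7q4QiEAAkIld1atx0IQAAAAAAASAQASEnhTR2MAAVMEZom4VVQhAAAAAAAAESIyABMjUzmlABRCVVdhASIAAAAAAAABJFVRAAARAAA5cCFUM0YxAAAAAAAAAAABNWcwAAAAAAAlYxIjE1UyIRIhAAAAAAAQAAMyAAAAAAAyExERFXQ1VVVEMQAAAAAAAAJSAAAAAAAkVbpCWGMkZ2aKvKUQAAAAAAABAAAAAAADrf6ImFIjRWm73aQAAAAQEBEAAAAAAAEAFhJWmEIRNpqruEEAAAESIEMAAAAAAAEABQFRR0ISWampcyEQAAERAmEAAAAAAAEQJxJRBHZWirqFQzMhABRkBSAREQAAAAERNUJ2EEebrKUxEkUyECNIsgEQERABERASNnZbQSr/2BAAAUZ0IiEjdVl2VTIRE2UiIVQ4lYp1QQAAACeoQyETRjWIdlVDIlu6YQ=="/>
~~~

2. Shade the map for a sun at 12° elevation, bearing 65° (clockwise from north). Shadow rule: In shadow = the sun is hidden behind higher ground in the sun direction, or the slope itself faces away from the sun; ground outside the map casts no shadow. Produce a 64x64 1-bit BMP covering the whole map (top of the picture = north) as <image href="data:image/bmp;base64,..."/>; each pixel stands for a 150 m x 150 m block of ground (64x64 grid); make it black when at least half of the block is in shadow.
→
<image width="64" height="64" href="data:image/bmp;base64,Qk0+AgAAAAAAAD4AAAAoAAAAQAAAAEAAAAABAAEAAAAAAAACAAATCwAAEwsAAAIAAAAAAAAA////AAAAAADgDDAAGAAAfOYMcAAYAAA+8BzgABwAAB4gPOAAHAAAHgA5wAAMAAAeYBCAwA4AAA4BgADADgAABgPACAAOAAAAA+AcAA4AAAAB/B8ADAAAAAH4PgAMAAAOAOAYAB4AAB8cAAAAAAAAH7wHwAAAAAAwnA/wAAAAACCMD+AAAAADAIQPwAAAAAYAgAfAAAAABACcA4AAAAAEAb9hgAOgAAQBvmGAAAAAAAC+Q4AACAAAADwDgAAcAAAAMAeAADwAAAAAD4AAOAAAAAgPwAg4AAAASAeAOGgQAABAEwww6BAAAAAQGGDgGAAAADAQQOAYAAAAABCAeDAAAAAAP4B8AAf4AQA4ADwAD/gAAHAAMAAP/ADwIAAQAA/8AMAAABAAD/gAAMAAAAAf+AABgAAAAD/4AAAAAAAGP/gAYABAAA4f4ADBgAAAPh+BAACAAAB8HwMAAAAAAPAfBwAAAAAA/BgOAAAAAMB+MA4AAAAA4DwABAAwAADweAAAAHAAAfB4AAAAYAAD8HAAAABgAAPwIAAAAEAABfAAIGAAQAAA8AAAYAAAAAHgwABgAAAAA+BAACCAAAAD4AAAAIAAAAPkAAAAAAAAA+jAAA8EAAAH4YAADgQAAAfjgAAeRB8AB+MAAB4AHwAD4AAAHgAfAAPxgAAeAHwAAfGAAx4AwAAA9MABzg=="/>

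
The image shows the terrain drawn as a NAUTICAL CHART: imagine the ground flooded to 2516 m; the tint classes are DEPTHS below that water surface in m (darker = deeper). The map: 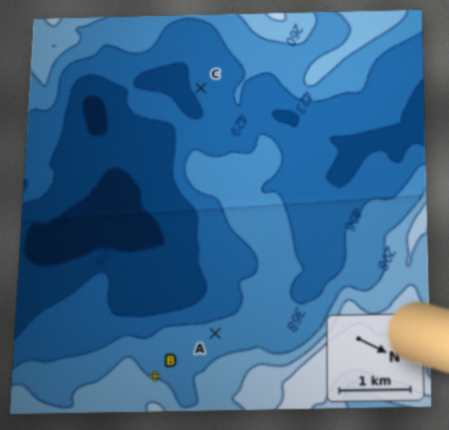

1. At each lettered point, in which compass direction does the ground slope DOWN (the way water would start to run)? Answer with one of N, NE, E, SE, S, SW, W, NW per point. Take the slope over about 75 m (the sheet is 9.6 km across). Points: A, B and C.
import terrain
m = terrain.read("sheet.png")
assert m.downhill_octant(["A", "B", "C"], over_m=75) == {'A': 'SW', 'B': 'W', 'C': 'SE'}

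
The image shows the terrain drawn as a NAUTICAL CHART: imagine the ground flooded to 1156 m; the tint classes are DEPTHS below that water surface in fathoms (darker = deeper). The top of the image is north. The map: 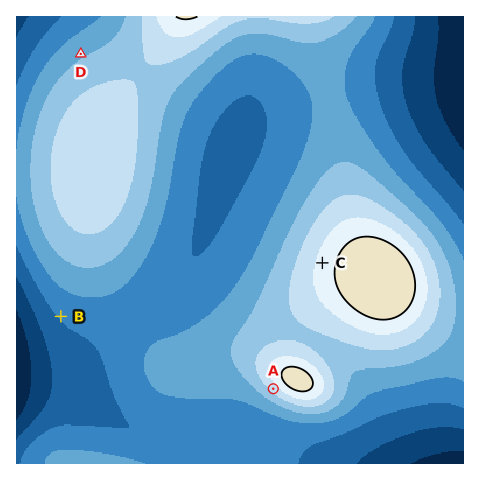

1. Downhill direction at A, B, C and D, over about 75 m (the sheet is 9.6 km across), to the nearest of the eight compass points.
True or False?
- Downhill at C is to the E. False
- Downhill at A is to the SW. True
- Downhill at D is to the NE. False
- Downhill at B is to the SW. True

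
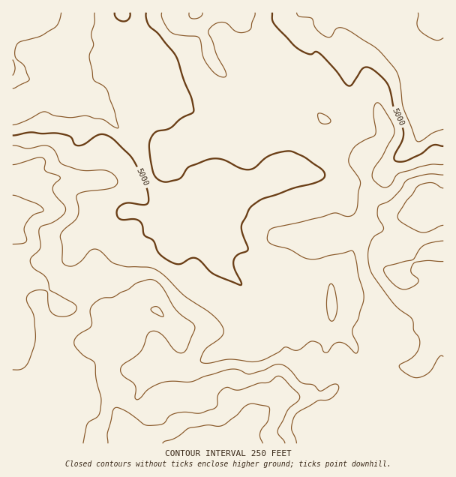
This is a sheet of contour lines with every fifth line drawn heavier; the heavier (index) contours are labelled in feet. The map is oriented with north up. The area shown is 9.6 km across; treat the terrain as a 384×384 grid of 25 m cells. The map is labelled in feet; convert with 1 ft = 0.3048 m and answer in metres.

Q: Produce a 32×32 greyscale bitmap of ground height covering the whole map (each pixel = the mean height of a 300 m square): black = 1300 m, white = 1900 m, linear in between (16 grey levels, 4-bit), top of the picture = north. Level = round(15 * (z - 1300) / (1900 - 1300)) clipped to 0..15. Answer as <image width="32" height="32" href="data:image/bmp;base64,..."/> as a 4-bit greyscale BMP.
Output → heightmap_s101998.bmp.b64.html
<image width="32" height="32" href="data:image/bmp;base64,Qk12AgAAAAAAAHYAAAAoAAAAIAAAACAAAAABAAQAAAAAAAACAAATCwAAEwsAABAAAAAAAAAAAAAAABEREQAiIiIAMzMzAERERABVVVUAZmZmAHd3dwCIiIgAmZmZAKqqqgC7u7sAzMzMAN3d3QDu7u4A////AJmZmrzc3d7u7typiIiIiIiZmZmsy7zd3e7cqIiIiIiImZmZm7qru7ze7bmZiIiIiJmZmZupq7u7zM3LqZiIiIiZmZmqqZqqq7u8upmYiImYmZmZqpmYiJmZmqiIiImaqamZmaqpmZh3d3iIiIiJmaqqmZqqqpmph2Znd3d4iJmqqpmZqqqruZh2Znd3eIiZqqqZmaq7u6mHZmZnd3eImaqpmpmqu7qHdmZmZnh3iaqqqpmImZqpd2ZmZmd3d4q7u7qYiIiJl2ZmZmZnd3eby7upiHiHd2ZmVWZmd3d4q7u7uph3d2ZlVVVWZ4iIiJqrvLqYd2ZmVVVVVniIiIiaq7vLqYdmZlVVVVZ3d4iImrzMzLqHZmZVVVVWZmd3eJq83bqph3ZmVVVVVWZmZneIm8yqqZiIdlZlVVVVVWZnh4q7qph3d3VmZlVmZVVmeIdniImXZndlZ2ZmZmZmZniHZWZ2dmVmRGd2ZmZmZmZ3iHRFRVVVVERVZmZ2ZmZ3d3h0MzNDMzRVVVZmd2Znd3Z4UyMjMiM0VUVWZndmZ3Zmd1MiIiIzRFVVVmd3ZmdmZnZDIiIjM0VVVWZ4dmZ3ZlVlQyIiMzRFVVVmh2ZndmVVVDMiIiMzRFVWZ4dmZ2VUREMyIhIiM0VVZ4iHd3ZVREMzIiIRIiNFZWiZiIh1REMyIiIh"/>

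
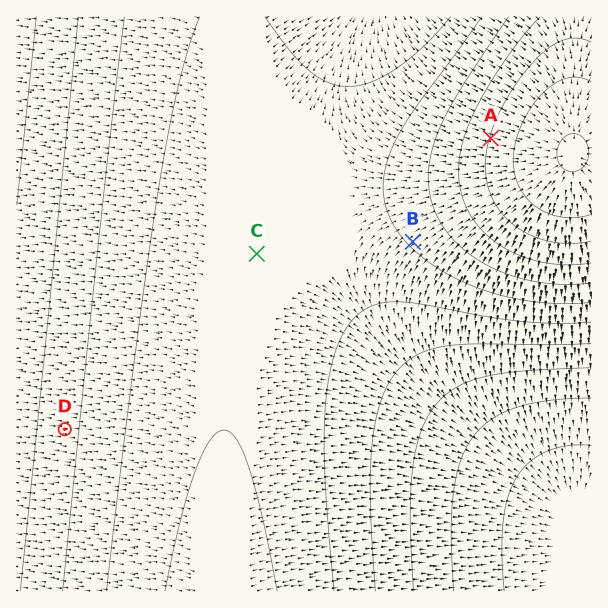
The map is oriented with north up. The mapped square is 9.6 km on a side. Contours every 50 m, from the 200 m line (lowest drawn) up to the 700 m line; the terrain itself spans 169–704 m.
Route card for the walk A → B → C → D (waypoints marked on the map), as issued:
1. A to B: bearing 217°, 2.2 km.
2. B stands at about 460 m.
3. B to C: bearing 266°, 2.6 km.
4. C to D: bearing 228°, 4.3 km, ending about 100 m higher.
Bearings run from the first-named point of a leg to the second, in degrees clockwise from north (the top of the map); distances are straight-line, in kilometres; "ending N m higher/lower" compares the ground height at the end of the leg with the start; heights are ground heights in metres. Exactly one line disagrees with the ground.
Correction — Line 4: it should read "ending about 100 m lower".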